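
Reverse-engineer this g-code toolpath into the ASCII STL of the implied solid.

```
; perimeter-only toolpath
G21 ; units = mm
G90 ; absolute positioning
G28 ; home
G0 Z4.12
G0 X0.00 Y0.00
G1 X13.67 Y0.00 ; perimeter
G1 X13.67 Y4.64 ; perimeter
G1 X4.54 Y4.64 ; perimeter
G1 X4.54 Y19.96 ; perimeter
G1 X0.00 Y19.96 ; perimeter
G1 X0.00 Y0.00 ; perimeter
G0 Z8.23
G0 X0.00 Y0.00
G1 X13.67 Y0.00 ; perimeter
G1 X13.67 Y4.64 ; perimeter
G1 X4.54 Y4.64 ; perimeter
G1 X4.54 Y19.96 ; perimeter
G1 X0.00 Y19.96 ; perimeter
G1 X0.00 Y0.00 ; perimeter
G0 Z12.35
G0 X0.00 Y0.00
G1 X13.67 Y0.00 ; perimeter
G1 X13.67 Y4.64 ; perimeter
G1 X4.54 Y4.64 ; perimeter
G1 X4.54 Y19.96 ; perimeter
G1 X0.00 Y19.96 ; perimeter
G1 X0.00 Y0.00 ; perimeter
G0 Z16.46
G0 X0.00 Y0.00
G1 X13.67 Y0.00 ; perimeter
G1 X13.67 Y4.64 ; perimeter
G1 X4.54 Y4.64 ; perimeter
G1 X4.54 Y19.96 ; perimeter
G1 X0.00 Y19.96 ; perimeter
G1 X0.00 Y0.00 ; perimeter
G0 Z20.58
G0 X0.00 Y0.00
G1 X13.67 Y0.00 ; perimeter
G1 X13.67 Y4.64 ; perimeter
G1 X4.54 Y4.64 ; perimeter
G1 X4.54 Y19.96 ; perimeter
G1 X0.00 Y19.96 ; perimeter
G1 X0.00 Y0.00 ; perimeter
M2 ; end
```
solid part
  facet normal 0.0000 0.0000 -1.0000
    outer loop
      vertex 13.67 4.64 0.00
      vertex 13.67 0.00 0.00
      vertex 0.00 0.00 0.00
    endloop
  endfacet
  facet normal 0.0000 0.0000 -1.0000
    outer loop
      vertex 4.54 4.64 0.00
      vertex 13.67 4.64 0.00
      vertex 0.00 0.00 0.00
    endloop
  endfacet
  facet normal 0.0000 0.0000 -1.0000
    outer loop
      vertex 4.54 19.96 0.00
      vertex 4.54 4.64 0.00
      vertex 0.00 0.00 0.00
    endloop
  endfacet
  facet normal 0.0000 0.0000 -1.0000
    outer loop
      vertex 0.00 19.96 0.00
      vertex 4.54 19.96 0.00
      vertex 0.00 0.00 0.00
    endloop
  endfacet
  facet normal 0.0000 0.0000 1.0000
    outer loop
      vertex 0.00 0.00 20.58
      vertex 13.67 0.00 20.58
      vertex 13.67 4.64 20.58
    endloop
  endfacet
  facet normal 0.0000 0.0000 1.0000
    outer loop
      vertex 0.00 0.00 20.58
      vertex 13.67 4.64 20.58
      vertex 4.54 4.64 20.58
    endloop
  endfacet
  facet normal 0.0000 0.0000 1.0000
    outer loop
      vertex 0.00 0.00 20.58
      vertex 4.54 4.64 20.58
      vertex 4.54 19.96 20.58
    endloop
  endfacet
  facet normal 0.0000 0.0000 1.0000
    outer loop
      vertex 0.00 0.00 20.58
      vertex 4.54 19.96 20.58
      vertex 0.00 19.96 20.58
    endloop
  endfacet
  facet normal 0.0000 -1.0000 0.0000
    outer loop
      vertex 0.00 0.00 0.00
      vertex 13.67 0.00 0.00
      vertex 13.67 0.00 20.58
    endloop
  endfacet
  facet normal 0.0000 -1.0000 0.0000
    outer loop
      vertex 0.00 0.00 0.00
      vertex 13.67 0.00 20.58
      vertex 0.00 0.00 20.58
    endloop
  endfacet
  facet normal 1.0000 0.0000 0.0000
    outer loop
      vertex 13.67 0.00 0.00
      vertex 13.67 4.64 0.00
      vertex 13.67 4.64 20.58
    endloop
  endfacet
  facet normal 1.0000 0.0000 0.0000
    outer loop
      vertex 13.67 0.00 0.00
      vertex 13.67 4.64 20.58
      vertex 13.67 0.00 20.58
    endloop
  endfacet
  facet normal 0.0000 1.0000 0.0000
    outer loop
      vertex 13.67 4.64 0.00
      vertex 4.54 4.64 0.00
      vertex 4.54 4.64 20.58
    endloop
  endfacet
  facet normal 0.0000 1.0000 0.0000
    outer loop
      vertex 13.67 4.64 0.00
      vertex 4.54 4.64 20.58
      vertex 13.67 4.64 20.58
    endloop
  endfacet
  facet normal 1.0000 0.0000 0.0000
    outer loop
      vertex 4.54 4.64 0.00
      vertex 4.54 19.96 0.00
      vertex 4.54 19.96 20.58
    endloop
  endfacet
  facet normal 1.0000 0.0000 0.0000
    outer loop
      vertex 4.54 4.64 0.00
      vertex 4.54 19.96 20.58
      vertex 4.54 4.64 20.58
    endloop
  endfacet
  facet normal 0.0000 1.0000 0.0000
    outer loop
      vertex 4.54 19.96 0.00
      vertex 0.00 19.96 0.00
      vertex 0.00 19.96 20.58
    endloop
  endfacet
  facet normal 0.0000 1.0000 0.0000
    outer loop
      vertex 4.54 19.96 0.00
      vertex 0.00 19.96 20.58
      vertex 4.54 19.96 20.58
    endloop
  endfacet
  facet normal -1.0000 0.0000 0.0000
    outer loop
      vertex 0.00 19.96 0.00
      vertex 0.00 0.00 0.00
      vertex 0.00 0.00 20.58
    endloop
  endfacet
  facet normal -1.0000 0.0000 0.0000
    outer loop
      vertex 0.00 19.96 0.00
      vertex 0.00 0.00 20.58
      vertex 0.00 19.96 20.58
    endloop
  endfacet
endsolid part

The G0 Z moves step by Δz≈4.12 mm. Every layer's G1 loop is the same polygon, so the solid is a straight extrusion of it from z=0 to z≈20.6. Closing with flat bottom and top caps and triangulating gives 20 facets — an L-shaped prism: outer 13.7 × 20 mm, arm thicknesses ≈ 4.64 mm (horizontal) and 4.54 mm (vertical), extruded 20.6 mm in z.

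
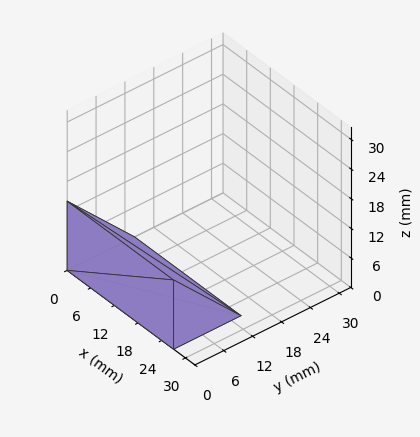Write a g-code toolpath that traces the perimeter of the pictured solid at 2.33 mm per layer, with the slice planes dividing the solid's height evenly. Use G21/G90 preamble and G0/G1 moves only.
Reading the render: the shape is a wedge (ramp): 27 × 14 mm base, rising to 14 mm along the y=0 edge and sloping linearly to z=0 at y=14 (dimensions read to the nearest mm from the axis ticks). For the g-code, the solid's height is divided into equal slices at the stated Δz and each level perimeter traced with G1 moves after a G0 lift.

; perimeter-only toolpath
G21 ; units = mm
G90 ; absolute positioning
G28 ; home
; layer 1
G0 Z2.33
G0 X0.00 Y0.00
G1 X27.00 Y0.00
G1 X27.00 Y11.67
G1 X0.00 Y11.67
G1 X0.00 Y0.00
; layer 2
G0 Z4.67
G0 X0.00 Y0.00
G1 X27.00 Y0.00
G1 X27.00 Y9.33
G1 X0.00 Y9.33
G1 X0.00 Y0.00
; layer 3
G0 Z7.00
G0 X0.00 Y0.00
G1 X27.00 Y0.00
G1 X27.00 Y7.00
G1 X0.00 Y7.00
G1 X0.00 Y0.00
; layer 4
G0 Z9.33
G0 X0.00 Y0.00
G1 X27.00 Y0.00
G1 X27.00 Y4.67
G1 X0.00 Y4.67
G1 X0.00 Y0.00
; layer 5
G0 Z11.67
G0 X0.00 Y0.00
G1 X27.00 Y0.00
G1 X27.00 Y2.33
G1 X0.00 Y2.33
G1 X0.00 Y0.00
M2 ; end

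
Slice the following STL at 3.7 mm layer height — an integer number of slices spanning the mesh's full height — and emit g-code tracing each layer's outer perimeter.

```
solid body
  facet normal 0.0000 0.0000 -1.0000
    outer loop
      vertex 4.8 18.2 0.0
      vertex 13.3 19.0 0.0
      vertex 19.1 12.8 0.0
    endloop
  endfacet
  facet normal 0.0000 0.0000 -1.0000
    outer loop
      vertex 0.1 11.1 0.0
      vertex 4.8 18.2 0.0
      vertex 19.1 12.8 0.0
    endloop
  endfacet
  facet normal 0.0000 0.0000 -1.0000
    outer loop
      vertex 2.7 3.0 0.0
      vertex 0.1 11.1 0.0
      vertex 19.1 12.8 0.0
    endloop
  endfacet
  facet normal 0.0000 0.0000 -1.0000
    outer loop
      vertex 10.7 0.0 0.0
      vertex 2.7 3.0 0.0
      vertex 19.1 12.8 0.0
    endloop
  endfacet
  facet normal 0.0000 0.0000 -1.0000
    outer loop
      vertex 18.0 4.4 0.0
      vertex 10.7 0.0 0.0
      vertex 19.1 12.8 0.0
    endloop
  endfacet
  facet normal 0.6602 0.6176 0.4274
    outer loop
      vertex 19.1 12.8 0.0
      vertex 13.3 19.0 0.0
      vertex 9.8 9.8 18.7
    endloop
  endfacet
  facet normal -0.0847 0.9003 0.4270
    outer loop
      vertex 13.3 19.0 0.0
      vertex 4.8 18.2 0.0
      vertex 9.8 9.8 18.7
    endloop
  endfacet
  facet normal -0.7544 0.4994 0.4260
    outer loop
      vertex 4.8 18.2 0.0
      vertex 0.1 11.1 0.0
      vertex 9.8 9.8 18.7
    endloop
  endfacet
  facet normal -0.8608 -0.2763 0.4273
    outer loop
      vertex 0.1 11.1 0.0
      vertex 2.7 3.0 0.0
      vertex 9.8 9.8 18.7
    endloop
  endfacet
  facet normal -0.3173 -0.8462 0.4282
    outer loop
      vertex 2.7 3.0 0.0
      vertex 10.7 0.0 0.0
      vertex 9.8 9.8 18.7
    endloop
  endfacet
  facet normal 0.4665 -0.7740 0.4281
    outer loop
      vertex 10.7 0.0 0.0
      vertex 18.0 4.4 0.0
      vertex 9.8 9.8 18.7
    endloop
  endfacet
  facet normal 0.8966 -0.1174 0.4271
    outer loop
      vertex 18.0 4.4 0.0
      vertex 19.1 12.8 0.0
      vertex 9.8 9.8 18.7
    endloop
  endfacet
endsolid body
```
; perimeter-only toolpath
G21 ; units = mm
G90 ; absolute positioning
G28 ; home
; layer 1
G0 Z3.7
G0 X17.2 Y12.2
G1 X12.6 Y17.2
G1 X5.8 Y16.5
G1 X2.0 Y10.8
G1 X4.1 Y4.4
G1 X10.5 Y2.0
G1 X16.4 Y5.5
G1 X17.2 Y12.2
; layer 2
G0 Z7.5
G0 X15.4 Y11.6
G1 X11.9 Y15.3
G1 X6.8 Y14.8
G1 X4.0 Y10.6
G1 X5.5 Y5.7
G1 X10.3 Y3.9
G1 X14.7 Y6.6
G1 X15.4 Y11.6
; layer 3
G0 Z11.2
G0 X13.5 Y11.0
G1 X11.2 Y13.5
G1 X7.8 Y13.2
G1 X5.9 Y10.3
G1 X7.0 Y7.1
G1 X10.2 Y5.9
G1 X13.1 Y7.6
G1 X13.5 Y11.0
; layer 4
G0 Z15.0
G0 X11.7 Y10.4
G1 X10.5 Y11.6
G1 X8.8 Y11.5
G1 X7.9 Y10.1
G1 X8.4 Y8.4
G1 X10.0 Y7.8
G1 X11.4 Y8.7
G1 X11.7 Y10.4
M2 ; end

The solid is a regular 7-sided pyramid, base circumscribed radius ≈ 9.8 mm, apex at z ≈ 18.7 mm. Slicing at Δz = 3.7 mm — 5 equal slices spanning the solid's height, so layer i sits at z = i·h/5 — gives 4 non-empty perimeters. Each is a 7-segment closed polygon; G0 lifts to the layer z and rapids to the start vertex, then G1 traces the edges. The cross-section shrinks linearly with z (the slice at the apex is degenerate and omitted).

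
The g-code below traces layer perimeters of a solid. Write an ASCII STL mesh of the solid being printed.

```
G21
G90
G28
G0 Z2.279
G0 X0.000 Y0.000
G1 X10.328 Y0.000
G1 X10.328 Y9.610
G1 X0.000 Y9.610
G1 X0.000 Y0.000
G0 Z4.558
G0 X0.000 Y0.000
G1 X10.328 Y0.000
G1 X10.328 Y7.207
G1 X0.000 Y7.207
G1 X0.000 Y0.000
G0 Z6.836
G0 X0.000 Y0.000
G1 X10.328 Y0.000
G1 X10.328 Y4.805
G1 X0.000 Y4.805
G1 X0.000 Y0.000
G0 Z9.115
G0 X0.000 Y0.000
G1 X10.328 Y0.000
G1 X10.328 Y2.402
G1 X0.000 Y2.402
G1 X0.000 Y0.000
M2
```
solid part
  facet normal 0.0000 0.0000 -1.0000
    outer loop
      vertex 10.328 12.012 0.000
      vertex 10.328 0.000 0.000
      vertex 0.000 0.000 0.000
    endloop
  endfacet
  facet normal 0.0000 0.0000 -1.0000
    outer loop
      vertex 0.000 12.012 0.000
      vertex 10.328 12.012 0.000
      vertex 0.000 0.000 0.000
    endloop
  endfacet
  facet normal 0.0000 -1.0000 0.0000
    outer loop
      vertex 0.000 0.000 0.000
      vertex 10.328 0.000 0.000
      vertex 10.328 0.000 11.394
    endloop
  endfacet
  facet normal 0.0000 -1.0000 0.0000
    outer loop
      vertex 0.000 0.000 0.000
      vertex 10.328 0.000 11.394
      vertex 0.000 0.000 11.394
    endloop
  endfacet
  facet normal 0.0000 0.6882 0.7255
    outer loop
      vertex 0.000 0.000 11.394
      vertex 10.328 0.000 11.394
      vertex 10.328 12.012 0.000
    endloop
  endfacet
  facet normal 0.0000 0.6882 0.7255
    outer loop
      vertex 0.000 0.000 11.394
      vertex 10.328 12.012 0.000
      vertex 0.000 12.012 0.000
    endloop
  endfacet
  facet normal -1.0000 0.0000 0.0000
    outer loop
      vertex 0.000 0.000 11.394
      vertex 0.000 12.012 0.000
      vertex 0.000 0.000 0.000
    endloop
  endfacet
  facet normal 1.0000 0.0000 0.0000
    outer loop
      vertex 10.328 0.000 0.000
      vertex 10.328 12.012 0.000
      vertex 10.328 0.000 11.394
    endloop
  endfacet
endsolid part

The G0 Z moves step by Δz≈2.279 mm. The G1 loops shrink linearly with z, so the solid tapers from its base footprint up to z≈11.4. Closing with a flat bottom cap and the tapered top and triangulating gives 8 facets — a wedge (ramp): 10.3 × 12 mm base, rising to 11.4 mm along the y=0 edge and sloping linearly to z=0 at y=12.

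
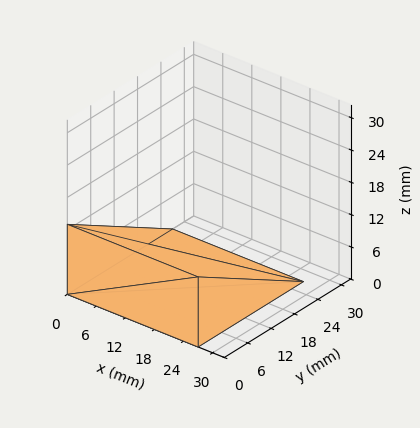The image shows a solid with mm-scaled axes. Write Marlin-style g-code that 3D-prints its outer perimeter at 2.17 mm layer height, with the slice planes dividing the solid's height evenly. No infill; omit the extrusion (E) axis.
Reading the render: the shape is a wedge (ramp): 27 × 27 mm base, rising to 13 mm along the y=0 edge and sloping linearly to z=0 at y=27 (dimensions read to the nearest mm from the axis ticks). For the g-code, the solid's height is divided into equal slices at the stated Δz and each level perimeter traced with G1 moves after a G0 lift.

; perimeter-only toolpath
G21 ; units = mm
G90 ; absolute positioning
G28 ; home
; layer 1
G0 Z2.17
G0 X0.00 Y0.00
G1 X27.00 Y0.00
G1 X27.00 Y22.50
G1 X0.00 Y22.50
G1 X0.00 Y0.00
; layer 2
G0 Z4.33
G0 X0.00 Y0.00
G1 X27.00 Y0.00
G1 X27.00 Y18.00
G1 X0.00 Y18.00
G1 X0.00 Y0.00
; layer 3
G0 Z6.50
G0 X0.00 Y0.00
G1 X27.00 Y0.00
G1 X27.00 Y13.50
G1 X0.00 Y13.50
G1 X0.00 Y0.00
; layer 4
G0 Z8.67
G0 X0.00 Y0.00
G1 X27.00 Y0.00
G1 X27.00 Y9.00
G1 X0.00 Y9.00
G1 X0.00 Y0.00
; layer 5
G0 Z10.83
G0 X0.00 Y0.00
G1 X27.00 Y0.00
G1 X27.00 Y4.50
G1 X0.00 Y4.50
G1 X0.00 Y0.00
M2 ; end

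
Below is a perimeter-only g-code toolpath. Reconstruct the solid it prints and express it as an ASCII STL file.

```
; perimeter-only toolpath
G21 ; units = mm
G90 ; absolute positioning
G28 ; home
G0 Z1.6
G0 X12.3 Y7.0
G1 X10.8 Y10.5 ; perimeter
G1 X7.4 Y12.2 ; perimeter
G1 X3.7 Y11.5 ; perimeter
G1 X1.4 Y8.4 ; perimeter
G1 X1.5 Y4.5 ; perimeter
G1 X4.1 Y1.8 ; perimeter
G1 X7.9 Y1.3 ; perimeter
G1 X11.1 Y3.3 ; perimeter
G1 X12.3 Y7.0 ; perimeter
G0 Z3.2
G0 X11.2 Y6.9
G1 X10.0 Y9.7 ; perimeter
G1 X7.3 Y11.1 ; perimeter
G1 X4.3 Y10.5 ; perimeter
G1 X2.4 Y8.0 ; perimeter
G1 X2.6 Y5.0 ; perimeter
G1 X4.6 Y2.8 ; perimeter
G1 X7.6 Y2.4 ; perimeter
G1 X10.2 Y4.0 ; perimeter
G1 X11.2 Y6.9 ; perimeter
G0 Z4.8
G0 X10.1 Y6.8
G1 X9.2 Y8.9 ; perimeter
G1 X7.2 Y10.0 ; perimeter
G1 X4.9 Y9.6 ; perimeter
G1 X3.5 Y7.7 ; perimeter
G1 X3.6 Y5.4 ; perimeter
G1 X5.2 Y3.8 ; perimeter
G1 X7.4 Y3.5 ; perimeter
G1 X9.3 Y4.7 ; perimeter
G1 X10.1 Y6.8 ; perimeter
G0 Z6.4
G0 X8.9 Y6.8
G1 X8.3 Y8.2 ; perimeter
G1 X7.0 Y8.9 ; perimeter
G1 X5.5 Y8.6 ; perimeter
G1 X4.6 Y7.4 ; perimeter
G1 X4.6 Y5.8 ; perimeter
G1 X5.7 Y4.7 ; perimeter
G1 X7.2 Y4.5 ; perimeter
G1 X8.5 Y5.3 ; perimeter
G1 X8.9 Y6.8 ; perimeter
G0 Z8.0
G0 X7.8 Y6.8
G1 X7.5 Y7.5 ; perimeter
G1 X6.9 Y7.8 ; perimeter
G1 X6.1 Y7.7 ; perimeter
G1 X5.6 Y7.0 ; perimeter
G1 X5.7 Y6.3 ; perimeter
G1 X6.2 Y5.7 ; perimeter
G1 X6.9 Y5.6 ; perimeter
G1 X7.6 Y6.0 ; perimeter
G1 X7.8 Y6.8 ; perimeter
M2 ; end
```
solid part
  facet normal 0.0000 0.0000 -1.0000
    outer loop
      vertex 7.6 13.3 0.0
      vertex 11.6 11.2 0.0
      vertex 13.4 7.0 0.0
    endloop
  endfacet
  facet normal 0.0000 0.0000 -1.0000
    outer loop
      vertex 3.1 12.4 0.0
      vertex 7.6 13.3 0.0
      vertex 13.4 7.0 0.0
    endloop
  endfacet
  facet normal 0.0000 0.0000 -1.0000
    outer loop
      vertex 0.3 8.7 0.0
      vertex 3.1 12.4 0.0
      vertex 13.4 7.0 0.0
    endloop
  endfacet
  facet normal 0.0000 0.0000 -1.0000
    outer loop
      vertex 0.5 4.1 0.0
      vertex 0.3 8.7 0.0
      vertex 13.4 7.0 0.0
    endloop
  endfacet
  facet normal 0.0000 0.0000 -1.0000
    outer loop
      vertex 3.6 0.8 0.0
      vertex 0.5 4.1 0.0
      vertex 13.4 7.0 0.0
    endloop
  endfacet
  facet normal 0.0000 0.0000 -1.0000
    outer loop
      vertex 8.1 0.2 0.0
      vertex 3.6 0.8 0.0
      vertex 13.4 7.0 0.0
    endloop
  endfacet
  facet normal 0.0000 0.0000 -1.0000
    outer loop
      vertex 12.0 2.6 0.0
      vertex 8.1 0.2 0.0
      vertex 13.4 7.0 0.0
    endloop
  endfacet
  facet normal 0.7693 0.3297 0.5472
    outer loop
      vertex 13.4 7.0 0.0
      vertex 11.6 11.2 0.0
      vertex 6.7 6.7 9.6
    endloop
  endfacet
  facet normal 0.3893 0.7416 0.5463
    outer loop
      vertex 11.6 11.2 0.0
      vertex 7.6 13.3 0.0
      vertex 6.7 6.7 9.6
    endloop
  endfacet
  facet normal -0.1640 0.8200 0.5484
    outer loop
      vertex 7.6 13.3 0.0
      vertex 3.1 12.4 0.0
      vertex 6.7 6.7 9.6
    endloop
  endfacet
  facet normal -0.6663 0.5043 0.5493
    outer loop
      vertex 3.1 12.4 0.0
      vertex 0.3 8.7 0.0
      vertex 6.7 6.7 9.6
    endloop
  endfacet
  facet normal -0.8350 -0.0363 0.5491
    outer loop
      vertex 0.3 8.7 0.0
      vertex 0.5 4.1 0.0
      vertex 6.7 6.7 9.6
    endloop
  endfacet
  facet normal -0.6094 -0.5724 0.5486
    outer loop
      vertex 0.5 4.1 0.0
      vertex 3.6 0.8 0.0
      vertex 6.7 6.7 9.6
    endloop
  endfacet
  facet normal -0.1107 -0.8304 0.5461
    outer loop
      vertex 3.6 0.8 0.0
      vertex 8.1 0.2 0.0
      vertex 6.7 6.7 9.6
    endloop
  endfacet
  facet normal 0.4388 -0.7131 0.5468
    outer loop
      vertex 8.1 0.2 0.0
      vertex 12.0 2.6 0.0
      vertex 6.7 6.7 9.6
    endloop
  endfacet
  facet normal 0.7969 -0.2536 0.5483
    outer loop
      vertex 12.0 2.6 0.0
      vertex 13.4 7.0 0.0
      vertex 6.7 6.7 9.6
    endloop
  endfacet
endsolid part

The G0 Z moves step by Δz≈1.6 mm. The G1 loops shrink linearly with z, so the solid tapers from its base footprint up to z≈9.6. Closing with a flat bottom cap and the tapered top and triangulating gives 16 facets — a regular 9-sided pyramid, base circumscribed radius ≈ 6.7 mm, apex at z ≈ 9.6 mm.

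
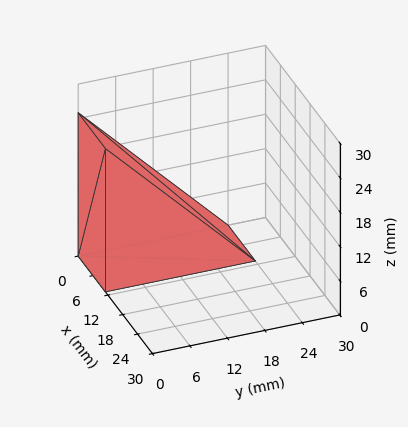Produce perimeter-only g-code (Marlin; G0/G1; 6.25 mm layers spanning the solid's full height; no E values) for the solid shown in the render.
Reading the render: the shape is a wedge (ramp): 11 × 24 mm base, rising to 25 mm along the y=0 edge and sloping linearly to z=0 at y=24 (dimensions read to the nearest mm from the axis ticks). For the g-code, the solid's height is divided into equal slices at the stated Δz and each level perimeter traced with G1 moves after a G0 lift.

; perimeter-only toolpath
G21 ; units = mm
G90 ; absolute positioning
G28 ; home
; layer 1
G0 Z6.25
G0 X0.00 Y0.00
G1 X11.00 Y0.00
G1 X11.00 Y18.00
G1 X0.00 Y18.00
G1 X0.00 Y0.00
; layer 2
G0 Z12.50
G0 X0.00 Y0.00
G1 X11.00 Y0.00
G1 X11.00 Y12.00
G1 X0.00 Y12.00
G1 X0.00 Y0.00
; layer 3
G0 Z18.75
G0 X0.00 Y0.00
G1 X11.00 Y0.00
G1 X11.00 Y6.00
G1 X0.00 Y6.00
G1 X0.00 Y0.00
M2 ; end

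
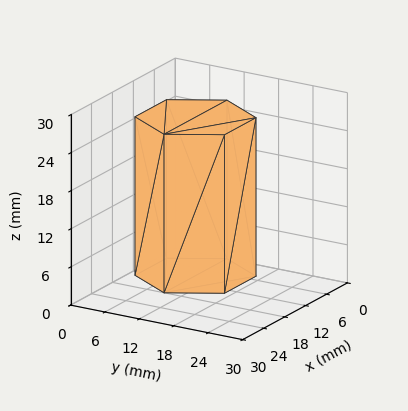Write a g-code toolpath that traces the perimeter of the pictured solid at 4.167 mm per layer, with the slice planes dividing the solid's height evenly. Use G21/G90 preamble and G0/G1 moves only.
Reading the render: the shape is a regular 6-sided prism (a cylinder approximated with 6 flat sides), circumscribed radius ≈ 9 mm, height ≈ 25 mm (dimensions read to the nearest mm from the axis ticks). For the g-code, the solid's height is divided into equal slices at the stated Δz and each level perimeter traced with G1 moves after a G0 lift.

; perimeter-only toolpath
G21 ; units = mm
G90 ; absolute positioning
G28 ; home
; layer 1
G0 Z4.167
G0 X18.000 Y9.000
G1 X13.500 Y16.794
G1 X4.500 Y16.794
G1 X0.000 Y9.000
G1 X4.500 Y1.206
G1 X13.500 Y1.206
G1 X18.000 Y9.000
; layer 2
G0 Z8.333
G0 X18.000 Y9.000
G1 X13.500 Y16.794
G1 X4.500 Y16.794
G1 X0.000 Y9.000
G1 X4.500 Y1.206
G1 X13.500 Y1.206
G1 X18.000 Y9.000
; layer 3
G0 Z12.500
G0 X18.000 Y9.000
G1 X13.500 Y16.794
G1 X4.500 Y16.794
G1 X0.000 Y9.000
G1 X4.500 Y1.206
G1 X13.500 Y1.206
G1 X18.000 Y9.000
; layer 4
G0 Z16.667
G0 X18.000 Y9.000
G1 X13.500 Y16.794
G1 X4.500 Y16.794
G1 X0.000 Y9.000
G1 X4.500 Y1.206
G1 X13.500 Y1.206
G1 X18.000 Y9.000
; layer 5
G0 Z20.833
G0 X18.000 Y9.000
G1 X13.500 Y16.794
G1 X4.500 Y16.794
G1 X0.000 Y9.000
G1 X4.500 Y1.206
G1 X13.500 Y1.206
G1 X18.000 Y9.000
; layer 6
G0 Z25.000
G0 X18.000 Y9.000
G1 X13.500 Y16.794
G1 X4.500 Y16.794
G1 X0.000 Y9.000
G1 X4.500 Y1.206
G1 X13.500 Y1.206
G1 X18.000 Y9.000
M2 ; end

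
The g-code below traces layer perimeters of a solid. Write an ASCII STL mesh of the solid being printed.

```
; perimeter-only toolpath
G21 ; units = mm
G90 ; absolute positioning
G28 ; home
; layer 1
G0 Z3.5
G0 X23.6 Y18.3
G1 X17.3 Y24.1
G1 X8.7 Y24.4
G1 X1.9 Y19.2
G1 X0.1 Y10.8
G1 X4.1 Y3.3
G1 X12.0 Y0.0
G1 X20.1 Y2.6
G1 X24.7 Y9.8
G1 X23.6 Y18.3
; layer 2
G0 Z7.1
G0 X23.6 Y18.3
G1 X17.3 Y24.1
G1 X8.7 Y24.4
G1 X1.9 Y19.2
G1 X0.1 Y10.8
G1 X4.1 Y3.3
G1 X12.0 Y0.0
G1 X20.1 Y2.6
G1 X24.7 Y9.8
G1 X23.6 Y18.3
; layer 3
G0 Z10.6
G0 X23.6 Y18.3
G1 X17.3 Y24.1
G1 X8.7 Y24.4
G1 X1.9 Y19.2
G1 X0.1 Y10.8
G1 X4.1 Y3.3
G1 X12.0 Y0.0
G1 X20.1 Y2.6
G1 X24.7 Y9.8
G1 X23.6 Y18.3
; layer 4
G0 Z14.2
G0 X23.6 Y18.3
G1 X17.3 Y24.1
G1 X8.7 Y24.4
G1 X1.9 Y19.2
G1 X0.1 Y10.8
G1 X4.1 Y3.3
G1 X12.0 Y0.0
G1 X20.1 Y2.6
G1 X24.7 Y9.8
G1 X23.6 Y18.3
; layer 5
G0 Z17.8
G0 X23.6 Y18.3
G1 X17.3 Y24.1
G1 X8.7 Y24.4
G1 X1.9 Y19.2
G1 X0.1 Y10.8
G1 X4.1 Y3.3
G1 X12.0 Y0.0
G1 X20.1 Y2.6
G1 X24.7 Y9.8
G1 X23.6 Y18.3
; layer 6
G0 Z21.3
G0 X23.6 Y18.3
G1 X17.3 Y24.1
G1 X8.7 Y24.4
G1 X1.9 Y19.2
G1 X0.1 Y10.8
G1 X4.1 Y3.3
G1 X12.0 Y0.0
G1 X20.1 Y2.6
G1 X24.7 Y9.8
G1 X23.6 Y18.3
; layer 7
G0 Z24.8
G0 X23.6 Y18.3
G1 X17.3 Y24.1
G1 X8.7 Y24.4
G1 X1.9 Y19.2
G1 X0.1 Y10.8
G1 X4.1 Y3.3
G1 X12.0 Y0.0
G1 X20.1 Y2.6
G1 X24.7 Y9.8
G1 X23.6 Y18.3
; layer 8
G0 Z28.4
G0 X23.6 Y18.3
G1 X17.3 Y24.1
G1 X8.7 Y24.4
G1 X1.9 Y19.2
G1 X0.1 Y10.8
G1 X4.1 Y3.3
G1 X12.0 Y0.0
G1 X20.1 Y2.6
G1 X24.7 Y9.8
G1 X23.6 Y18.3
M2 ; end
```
solid part
  facet normal 0.0000 0.0000 -1.0000
    outer loop
      vertex 8.7 24.4 0.0
      vertex 17.3 24.1 0.0
      vertex 23.6 18.3 0.0
    endloop
  endfacet
  facet normal 0.0000 0.0000 -1.0000
    outer loop
      vertex 1.9 19.2 0.0
      vertex 8.7 24.4 0.0
      vertex 23.6 18.3 0.0
    endloop
  endfacet
  facet normal 0.0000 0.0000 -1.0000
    outer loop
      vertex 0.1 10.8 0.0
      vertex 1.9 19.2 0.0
      vertex 23.6 18.3 0.0
    endloop
  endfacet
  facet normal 0.0000 0.0000 -1.0000
    outer loop
      vertex 4.1 3.3 0.0
      vertex 0.1 10.8 0.0
      vertex 23.6 18.3 0.0
    endloop
  endfacet
  facet normal 0.0000 0.0000 -1.0000
    outer loop
      vertex 12.0 0.0 0.0
      vertex 4.1 3.3 0.0
      vertex 23.6 18.3 0.0
    endloop
  endfacet
  facet normal 0.0000 0.0000 -1.0000
    outer loop
      vertex 20.1 2.6 0.0
      vertex 12.0 0.0 0.0
      vertex 23.6 18.3 0.0
    endloop
  endfacet
  facet normal 0.0000 0.0000 -1.0000
    outer loop
      vertex 24.7 9.8 0.0
      vertex 20.1 2.6 0.0
      vertex 23.6 18.3 0.0
    endloop
  endfacet
  facet normal 0.0000 0.0000 1.0000
    outer loop
      vertex 23.6 18.3 28.4
      vertex 17.3 24.1 28.4
      vertex 8.7 24.4 28.4
    endloop
  endfacet
  facet normal 0.0000 0.0000 1.0000
    outer loop
      vertex 23.6 18.3 28.4
      vertex 8.7 24.4 28.4
      vertex 1.9 19.2 28.4
    endloop
  endfacet
  facet normal 0.0000 0.0000 1.0000
    outer loop
      vertex 23.6 18.3 28.4
      vertex 1.9 19.2 28.4
      vertex 0.1 10.8 28.4
    endloop
  endfacet
  facet normal 0.0000 0.0000 1.0000
    outer loop
      vertex 23.6 18.3 28.4
      vertex 0.1 10.8 28.4
      vertex 4.1 3.3 28.4
    endloop
  endfacet
  facet normal 0.0000 0.0000 1.0000
    outer loop
      vertex 23.6 18.3 28.4
      vertex 4.1 3.3 28.4
      vertex 12.0 0.0 28.4
    endloop
  endfacet
  facet normal 0.0000 0.0000 1.0000
    outer loop
      vertex 23.6 18.3 28.4
      vertex 12.0 0.0 28.4
      vertex 20.1 2.6 28.4
    endloop
  endfacet
  facet normal 0.0000 0.0000 1.0000
    outer loop
      vertex 23.6 18.3 28.4
      vertex 20.1 2.6 28.4
      vertex 24.7 9.8 28.4
    endloop
  endfacet
  facet normal 0.6773 0.7357 0.0000
    outer loop
      vertex 23.6 18.3 0.0
      vertex 17.3 24.1 0.0
      vertex 17.3 24.1 28.4
    endloop
  endfacet
  facet normal 0.6773 0.7357 0.0000
    outer loop
      vertex 23.6 18.3 0.0
      vertex 17.3 24.1 28.4
      vertex 23.6 18.3 28.4
    endloop
  endfacet
  facet normal 0.0349 0.9994 0.0000
    outer loop
      vertex 17.3 24.1 0.0
      vertex 8.7 24.4 0.0
      vertex 8.7 24.4 28.4
    endloop
  endfacet
  facet normal 0.0349 0.9994 0.0000
    outer loop
      vertex 17.3 24.1 0.0
      vertex 8.7 24.4 28.4
      vertex 17.3 24.1 28.4
    endloop
  endfacet
  facet normal -0.6075 0.7944 0.0000
    outer loop
      vertex 8.7 24.4 0.0
      vertex 1.9 19.2 0.0
      vertex 1.9 19.2 28.4
    endloop
  endfacet
  facet normal -0.6075 0.7944 0.0000
    outer loop
      vertex 8.7 24.4 0.0
      vertex 1.9 19.2 28.4
      vertex 8.7 24.4 28.4
    endloop
  endfacet
  facet normal -0.9778 0.2095 0.0000
    outer loop
      vertex 1.9 19.2 0.0
      vertex 0.1 10.8 0.0
      vertex 0.1 10.8 28.4
    endloop
  endfacet
  facet normal -0.9778 0.2095 0.0000
    outer loop
      vertex 1.9 19.2 0.0
      vertex 0.1 10.8 28.4
      vertex 1.9 19.2 28.4
    endloop
  endfacet
  facet normal -0.8824 -0.4706 0.0000
    outer loop
      vertex 0.1 10.8 0.0
      vertex 4.1 3.3 0.0
      vertex 4.1 3.3 28.4
    endloop
  endfacet
  facet normal -0.8824 -0.4706 0.0000
    outer loop
      vertex 0.1 10.8 0.0
      vertex 4.1 3.3 28.4
      vertex 0.1 10.8 28.4
    endloop
  endfacet
  facet normal -0.3854 -0.9227 0.0000
    outer loop
      vertex 4.1 3.3 0.0
      vertex 12.0 0.0 0.0
      vertex 12.0 0.0 28.4
    endloop
  endfacet
  facet normal -0.3854 -0.9227 0.0000
    outer loop
      vertex 4.1 3.3 0.0
      vertex 12.0 0.0 28.4
      vertex 4.1 3.3 28.4
    endloop
  endfacet
  facet normal 0.3056 -0.9522 0.0000
    outer loop
      vertex 12.0 0.0 0.0
      vertex 20.1 2.6 0.0
      vertex 20.1 2.6 28.4
    endloop
  endfacet
  facet normal 0.3056 -0.9522 0.0000
    outer loop
      vertex 12.0 0.0 0.0
      vertex 20.1 2.6 28.4
      vertex 12.0 0.0 28.4
    endloop
  endfacet
  facet normal 0.8427 -0.5384 0.0000
    outer loop
      vertex 20.1 2.6 0.0
      vertex 24.7 9.8 0.0
      vertex 24.7 9.8 28.4
    endloop
  endfacet
  facet normal 0.8427 -0.5384 0.0000
    outer loop
      vertex 20.1 2.6 0.0
      vertex 24.7 9.8 28.4
      vertex 20.1 2.6 28.4
    endloop
  endfacet
  facet normal 0.9917 0.1283 0.0000
    outer loop
      vertex 24.7 9.8 0.0
      vertex 23.6 18.3 0.0
      vertex 23.6 18.3 28.4
    endloop
  endfacet
  facet normal 0.9917 0.1283 0.0000
    outer loop
      vertex 24.7 9.8 0.0
      vertex 23.6 18.3 28.4
      vertex 24.7 9.8 28.4
    endloop
  endfacet
endsolid part

The G0 Z moves step by Δz≈3.5 mm. Every layer's G1 loop is the same polygon, so the solid is a straight extrusion of it from z=0 to z≈28.4. Closing with flat bottom and top caps and triangulating gives 32 facets — a regular 9-sided prism (a cylinder approximated with 9 flat sides), circumscribed radius ≈ 12.5 mm, height ≈ 28.4 mm.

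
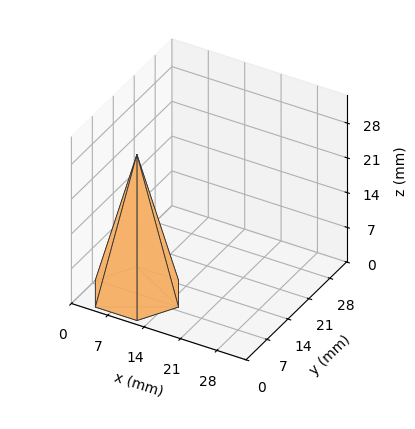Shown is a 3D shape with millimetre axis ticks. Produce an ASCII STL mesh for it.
Reading the render: the shape is a regular 6-sided pyramid, base circumscribed radius ≈ 8 mm, apex at z ≈ 28 mm (dimensions read to the nearest mm from the axis ticks). For the STL, each face is triangulated and given an outward normal.

solid part
  facet normal 0.0000 0.0000 -1.0000
    outer loop
      vertex 4.00 14.93 0.00
      vertex 12.00 14.93 0.00
      vertex 16.00 8.00 0.00
    endloop
  endfacet
  facet normal 0.0000 0.0000 -1.0000
    outer loop
      vertex 0.00 8.00 0.00
      vertex 4.00 14.93 0.00
      vertex 16.00 8.00 0.00
    endloop
  endfacet
  facet normal 0.0000 0.0000 -1.0000
    outer loop
      vertex 4.00 1.07 0.00
      vertex 0.00 8.00 0.00
      vertex 16.00 8.00 0.00
    endloop
  endfacet
  facet normal 0.0000 0.0000 -1.0000
    outer loop
      vertex 12.00 1.07 0.00
      vertex 4.00 1.07 0.00
      vertex 16.00 8.00 0.00
    endloop
  endfacet
  facet normal 0.8407 0.4853 0.2402
    outer loop
      vertex 16.00 8.00 0.00
      vertex 12.00 14.93 0.00
      vertex 8.00 8.00 28.00
    endloop
  endfacet
  facet normal 0.0000 0.9707 0.2403
    outer loop
      vertex 12.00 14.93 0.00
      vertex 4.00 14.93 0.00
      vertex 8.00 8.00 28.00
    endloop
  endfacet
  facet normal -0.8407 0.4853 0.2402
    outer loop
      vertex 4.00 14.93 0.00
      vertex 0.00 8.00 0.00
      vertex 8.00 8.00 28.00
    endloop
  endfacet
  facet normal -0.8407 -0.4853 0.2402
    outer loop
      vertex 0.00 8.00 0.00
      vertex 4.00 1.07 0.00
      vertex 8.00 8.00 28.00
    endloop
  endfacet
  facet normal 0.0000 -0.9707 0.2403
    outer loop
      vertex 4.00 1.07 0.00
      vertex 12.00 1.07 0.00
      vertex 8.00 8.00 28.00
    endloop
  endfacet
  facet normal 0.8407 -0.4853 0.2402
    outer loop
      vertex 12.00 1.07 0.00
      vertex 16.00 8.00 0.00
      vertex 8.00 8.00 28.00
    endloop
  endfacet
endsolid part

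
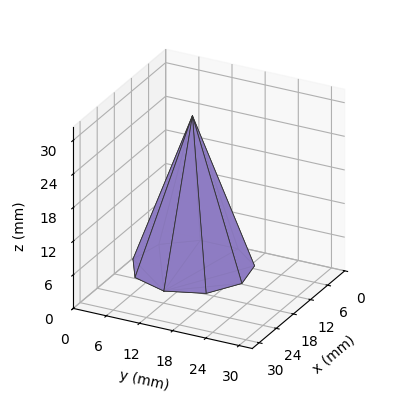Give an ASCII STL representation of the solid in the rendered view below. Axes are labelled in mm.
Reading the render: the shape is a regular 9-sided pyramid, base circumscribed radius ≈ 10 mm, apex at z ≈ 27 mm (dimensions read to the nearest mm from the axis ticks). For the STL, each face is triangulated and given an outward normal.

solid part
  facet normal 0.0000 0.0000 -1.0000
    outer loop
      vertex 11.74 19.85 0.00
      vertex 17.66 16.43 0.00
      vertex 20.00 10.00 0.00
    endloop
  endfacet
  facet normal 0.0000 0.0000 -1.0000
    outer loop
      vertex 5.00 18.66 0.00
      vertex 11.74 19.85 0.00
      vertex 20.00 10.00 0.00
    endloop
  endfacet
  facet normal 0.0000 0.0000 -1.0000
    outer loop
      vertex 0.60 13.42 0.00
      vertex 5.00 18.66 0.00
      vertex 20.00 10.00 0.00
    endloop
  endfacet
  facet normal 0.0000 0.0000 -1.0000
    outer loop
      vertex 0.60 6.58 0.00
      vertex 0.60 13.42 0.00
      vertex 20.00 10.00 0.00
    endloop
  endfacet
  facet normal 0.0000 0.0000 -1.0000
    outer loop
      vertex 5.00 1.34 0.00
      vertex 0.60 6.58 0.00
      vertex 20.00 10.00 0.00
    endloop
  endfacet
  facet normal 0.0000 0.0000 -1.0000
    outer loop
      vertex 11.74 0.15 0.00
      vertex 5.00 1.34 0.00
      vertex 20.00 10.00 0.00
    endloop
  endfacet
  facet normal 0.0000 0.0000 -1.0000
    outer loop
      vertex 17.66 3.57 0.00
      vertex 11.74 0.15 0.00
      vertex 20.00 10.00 0.00
    endloop
  endfacet
  facet normal 0.8875 0.3230 0.3287
    outer loop
      vertex 20.00 10.00 0.00
      vertex 17.66 16.43 0.00
      vertex 10.00 10.00 27.00
    endloop
  endfacet
  facet normal 0.4724 0.8178 0.3288
    outer loop
      vertex 17.66 16.43 0.00
      vertex 11.74 19.85 0.00
      vertex 10.00 10.00 27.00
    endloop
  endfacet
  facet normal -0.1642 0.9300 0.3287
    outer loop
      vertex 11.74 19.85 0.00
      vertex 5.00 18.66 0.00
      vertex 10.00 10.00 27.00
    endloop
  endfacet
  facet normal -0.7233 0.6073 0.3287
    outer loop
      vertex 5.00 18.66 0.00
      vertex 0.60 13.42 0.00
      vertex 10.00 10.00 27.00
    endloop
  endfacet
  facet normal -0.9444 0.0000 0.3288
    outer loop
      vertex 0.60 13.42 0.00
      vertex 0.60 6.58 0.00
      vertex 10.00 10.00 27.00
    endloop
  endfacet
  facet normal -0.7233 -0.6073 0.3287
    outer loop
      vertex 0.60 6.58 0.00
      vertex 5.00 1.34 0.00
      vertex 10.00 10.00 27.00
    endloop
  endfacet
  facet normal -0.1642 -0.9300 0.3287
    outer loop
      vertex 5.00 1.34 0.00
      vertex 11.74 0.15 0.00
      vertex 10.00 10.00 27.00
    endloop
  endfacet
  facet normal 0.4724 -0.8178 0.3288
    outer loop
      vertex 11.74 0.15 0.00
      vertex 17.66 3.57 0.00
      vertex 10.00 10.00 27.00
    endloop
  endfacet
  facet normal 0.8875 -0.3230 0.3287
    outer loop
      vertex 17.66 3.57 0.00
      vertex 20.00 10.00 0.00
      vertex 10.00 10.00 27.00
    endloop
  endfacet
endsolid part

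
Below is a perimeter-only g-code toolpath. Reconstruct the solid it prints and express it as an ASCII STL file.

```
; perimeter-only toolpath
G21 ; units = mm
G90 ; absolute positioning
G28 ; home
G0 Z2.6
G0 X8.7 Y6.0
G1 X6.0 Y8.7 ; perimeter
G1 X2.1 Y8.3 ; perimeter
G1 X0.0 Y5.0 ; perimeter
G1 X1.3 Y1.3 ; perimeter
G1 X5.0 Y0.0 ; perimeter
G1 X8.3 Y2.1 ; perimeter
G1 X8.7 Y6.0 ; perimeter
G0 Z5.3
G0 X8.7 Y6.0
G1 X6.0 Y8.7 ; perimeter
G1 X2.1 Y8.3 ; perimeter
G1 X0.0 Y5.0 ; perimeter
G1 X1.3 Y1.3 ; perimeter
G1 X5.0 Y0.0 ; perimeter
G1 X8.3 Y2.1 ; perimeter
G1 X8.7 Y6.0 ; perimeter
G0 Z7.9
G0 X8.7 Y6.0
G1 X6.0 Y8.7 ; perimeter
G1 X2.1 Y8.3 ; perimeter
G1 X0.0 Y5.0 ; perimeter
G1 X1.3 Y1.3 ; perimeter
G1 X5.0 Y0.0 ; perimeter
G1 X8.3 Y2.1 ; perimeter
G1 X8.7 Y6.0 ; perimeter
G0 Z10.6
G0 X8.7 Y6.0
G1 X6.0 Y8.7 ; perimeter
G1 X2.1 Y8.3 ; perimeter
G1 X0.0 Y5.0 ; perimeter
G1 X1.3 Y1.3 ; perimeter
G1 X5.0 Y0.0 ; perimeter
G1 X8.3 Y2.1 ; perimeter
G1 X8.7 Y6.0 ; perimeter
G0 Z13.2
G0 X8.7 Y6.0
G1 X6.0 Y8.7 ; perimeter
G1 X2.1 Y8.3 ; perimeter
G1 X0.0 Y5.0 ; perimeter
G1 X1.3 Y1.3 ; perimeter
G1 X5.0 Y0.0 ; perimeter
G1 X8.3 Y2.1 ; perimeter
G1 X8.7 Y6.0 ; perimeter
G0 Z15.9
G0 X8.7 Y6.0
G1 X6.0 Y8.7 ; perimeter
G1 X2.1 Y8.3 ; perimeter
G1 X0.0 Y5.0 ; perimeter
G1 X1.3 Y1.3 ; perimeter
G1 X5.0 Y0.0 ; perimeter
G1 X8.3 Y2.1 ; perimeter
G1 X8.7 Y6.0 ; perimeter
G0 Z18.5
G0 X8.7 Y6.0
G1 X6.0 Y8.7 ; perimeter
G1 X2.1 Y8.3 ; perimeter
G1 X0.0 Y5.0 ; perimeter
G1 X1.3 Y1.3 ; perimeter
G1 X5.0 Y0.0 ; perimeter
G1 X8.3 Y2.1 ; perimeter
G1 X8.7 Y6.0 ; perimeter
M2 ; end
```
solid part
  facet normal 0.0000 0.0000 -1.0000
    outer loop
      vertex 2.1 8.3 0.0
      vertex 6.0 8.7 0.0
      vertex 8.7 6.0 0.0
    endloop
  endfacet
  facet normal 0.0000 0.0000 -1.0000
    outer loop
      vertex 0.0 5.0 0.0
      vertex 2.1 8.3 0.0
      vertex 8.7 6.0 0.0
    endloop
  endfacet
  facet normal 0.0000 0.0000 -1.0000
    outer loop
      vertex 1.3 1.3 0.0
      vertex 0.0 5.0 0.0
      vertex 8.7 6.0 0.0
    endloop
  endfacet
  facet normal 0.0000 0.0000 -1.0000
    outer loop
      vertex 5.0 0.0 0.0
      vertex 1.3 1.3 0.0
      vertex 8.7 6.0 0.0
    endloop
  endfacet
  facet normal 0.0000 0.0000 -1.0000
    outer loop
      vertex 8.3 2.1 0.0
      vertex 5.0 0.0 0.0
      vertex 8.7 6.0 0.0
    endloop
  endfacet
  facet normal 0.0000 0.0000 1.0000
    outer loop
      vertex 8.7 6.0 18.5
      vertex 6.0 8.7 18.5
      vertex 2.1 8.3 18.5
    endloop
  endfacet
  facet normal 0.0000 0.0000 1.0000
    outer loop
      vertex 8.7 6.0 18.5
      vertex 2.1 8.3 18.5
      vertex 0.0 5.0 18.5
    endloop
  endfacet
  facet normal 0.0000 0.0000 1.0000
    outer loop
      vertex 8.7 6.0 18.5
      vertex 0.0 5.0 18.5
      vertex 1.3 1.3 18.5
    endloop
  endfacet
  facet normal 0.0000 0.0000 1.0000
    outer loop
      vertex 8.7 6.0 18.5
      vertex 1.3 1.3 18.5
      vertex 5.0 0.0 18.5
    endloop
  endfacet
  facet normal 0.0000 0.0000 1.0000
    outer loop
      vertex 8.7 6.0 18.5
      vertex 5.0 0.0 18.5
      vertex 8.3 2.1 18.5
    endloop
  endfacet
  facet normal 0.7071 0.7071 0.0000
    outer loop
      vertex 8.7 6.0 0.0
      vertex 6.0 8.7 0.0
      vertex 6.0 8.7 18.5
    endloop
  endfacet
  facet normal 0.7071 0.7071 0.0000
    outer loop
      vertex 8.7 6.0 0.0
      vertex 6.0 8.7 18.5
      vertex 8.7 6.0 18.5
    endloop
  endfacet
  facet normal -0.1020 0.9948 0.0000
    outer loop
      vertex 6.0 8.7 0.0
      vertex 2.1 8.3 0.0
      vertex 2.1 8.3 18.5
    endloop
  endfacet
  facet normal -0.1020 0.9948 0.0000
    outer loop
      vertex 6.0 8.7 0.0
      vertex 2.1 8.3 18.5
      vertex 6.0 8.7 18.5
    endloop
  endfacet
  facet normal -0.8437 0.5369 0.0000
    outer loop
      vertex 2.1 8.3 0.0
      vertex 0.0 5.0 0.0
      vertex 0.0 5.0 18.5
    endloop
  endfacet
  facet normal -0.8437 0.5369 0.0000
    outer loop
      vertex 2.1 8.3 0.0
      vertex 0.0 5.0 18.5
      vertex 2.1 8.3 18.5
    endloop
  endfacet
  facet normal -0.9435 -0.3315 0.0000
    outer loop
      vertex 0.0 5.0 0.0
      vertex 1.3 1.3 0.0
      vertex 1.3 1.3 18.5
    endloop
  endfacet
  facet normal -0.9435 -0.3315 0.0000
    outer loop
      vertex 0.0 5.0 0.0
      vertex 1.3 1.3 18.5
      vertex 0.0 5.0 18.5
    endloop
  endfacet
  facet normal -0.3315 -0.9435 0.0000
    outer loop
      vertex 1.3 1.3 0.0
      vertex 5.0 0.0 0.0
      vertex 5.0 0.0 18.5
    endloop
  endfacet
  facet normal -0.3315 -0.9435 0.0000
    outer loop
      vertex 1.3 1.3 0.0
      vertex 5.0 0.0 18.5
      vertex 1.3 1.3 18.5
    endloop
  endfacet
  facet normal 0.5369 -0.8437 0.0000
    outer loop
      vertex 5.0 0.0 0.0
      vertex 8.3 2.1 0.0
      vertex 8.3 2.1 18.5
    endloop
  endfacet
  facet normal 0.5369 -0.8437 0.0000
    outer loop
      vertex 5.0 0.0 0.0
      vertex 8.3 2.1 18.5
      vertex 5.0 0.0 18.5
    endloop
  endfacet
  facet normal 0.9948 -0.1020 0.0000
    outer loop
      vertex 8.3 2.1 0.0
      vertex 8.7 6.0 0.0
      vertex 8.7 6.0 18.5
    endloop
  endfacet
  facet normal 0.9948 -0.1020 0.0000
    outer loop
      vertex 8.3 2.1 0.0
      vertex 8.7 6.0 18.5
      vertex 8.3 2.1 18.5
    endloop
  endfacet
endsolid part

The G0 Z moves step by Δz≈2.6 mm. Every layer's G1 loop is the same polygon, so the solid is a straight extrusion of it from z=0 to z≈18.5. Closing with flat bottom and top caps and triangulating gives 24 facets — a regular 7-sided prism (a cylinder approximated with 7 flat sides), circumscribed radius ≈ 4.5 mm, height ≈ 18.5 mm.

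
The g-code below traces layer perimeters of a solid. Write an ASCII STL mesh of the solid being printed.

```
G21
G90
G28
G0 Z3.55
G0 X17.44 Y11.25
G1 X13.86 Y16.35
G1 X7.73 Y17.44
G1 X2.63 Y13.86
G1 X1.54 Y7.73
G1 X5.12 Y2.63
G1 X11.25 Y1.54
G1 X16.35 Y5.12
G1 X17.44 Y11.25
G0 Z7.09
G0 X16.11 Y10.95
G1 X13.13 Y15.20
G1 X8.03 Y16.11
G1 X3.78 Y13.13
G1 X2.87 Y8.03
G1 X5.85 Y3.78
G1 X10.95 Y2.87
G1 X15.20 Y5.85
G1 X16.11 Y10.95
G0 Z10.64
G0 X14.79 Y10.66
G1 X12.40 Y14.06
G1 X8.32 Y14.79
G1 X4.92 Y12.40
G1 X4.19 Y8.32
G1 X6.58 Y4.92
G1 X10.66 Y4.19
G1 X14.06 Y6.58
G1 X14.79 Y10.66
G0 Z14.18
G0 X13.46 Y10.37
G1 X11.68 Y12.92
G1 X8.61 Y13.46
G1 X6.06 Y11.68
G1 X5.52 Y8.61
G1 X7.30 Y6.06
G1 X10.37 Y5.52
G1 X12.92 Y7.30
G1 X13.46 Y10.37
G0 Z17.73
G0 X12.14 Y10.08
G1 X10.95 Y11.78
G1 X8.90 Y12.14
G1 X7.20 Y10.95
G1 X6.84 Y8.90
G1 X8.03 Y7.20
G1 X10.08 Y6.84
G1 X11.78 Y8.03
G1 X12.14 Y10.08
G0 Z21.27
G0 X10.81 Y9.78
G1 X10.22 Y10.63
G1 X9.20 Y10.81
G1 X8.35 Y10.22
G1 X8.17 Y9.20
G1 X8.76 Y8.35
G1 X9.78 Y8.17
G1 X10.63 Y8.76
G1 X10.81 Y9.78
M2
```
solid part
  facet normal 0.0000 0.0000 -1.0000
    outer loop
      vertex 7.44 18.76 0.00
      vertex 14.59 17.49 0.00
      vertex 18.76 11.54 0.00
    endloop
  endfacet
  facet normal 0.0000 0.0000 -1.0000
    outer loop
      vertex 1.49 14.59 0.00
      vertex 7.44 18.76 0.00
      vertex 18.76 11.54 0.00
    endloop
  endfacet
  facet normal 0.0000 0.0000 -1.0000
    outer loop
      vertex 0.22 7.44 0.00
      vertex 1.49 14.59 0.00
      vertex 18.76 11.54 0.00
    endloop
  endfacet
  facet normal 0.0000 0.0000 -1.0000
    outer loop
      vertex 4.39 1.49 0.00
      vertex 0.22 7.44 0.00
      vertex 18.76 11.54 0.00
    endloop
  endfacet
  facet normal 0.0000 0.0000 -1.0000
    outer loop
      vertex 11.54 0.22 0.00
      vertex 4.39 1.49 0.00
      vertex 18.76 11.54 0.00
    endloop
  endfacet
  facet normal 0.0000 0.0000 -1.0000
    outer loop
      vertex 17.49 4.39 0.00
      vertex 11.54 0.22 0.00
      vertex 18.76 11.54 0.00
    endloop
  endfacet
  facet normal 0.7721 0.5412 0.3331
    outer loop
      vertex 18.76 11.54 0.00
      vertex 14.59 17.49 0.00
      vertex 9.49 9.49 24.82
    endloop
  endfacet
  facet normal 0.1649 0.9284 0.3331
    outer loop
      vertex 14.59 17.49 0.00
      vertex 7.44 18.76 0.00
      vertex 9.49 9.49 24.82
    endloop
  endfacet
  facet normal -0.5412 0.7721 0.3331
    outer loop
      vertex 7.44 18.76 0.00
      vertex 1.49 14.59 0.00
      vertex 9.49 9.49 24.82
    endloop
  endfacet
  facet normal -0.9284 0.1649 0.3331
    outer loop
      vertex 1.49 14.59 0.00
      vertex 0.22 7.44 0.00
      vertex 9.49 9.49 24.82
    endloop
  endfacet
  facet normal -0.7721 -0.5412 0.3331
    outer loop
      vertex 0.22 7.44 0.00
      vertex 4.39 1.49 0.00
      vertex 9.49 9.49 24.82
    endloop
  endfacet
  facet normal -0.1649 -0.9284 0.3331
    outer loop
      vertex 4.39 1.49 0.00
      vertex 11.54 0.22 0.00
      vertex 9.49 9.49 24.82
    endloop
  endfacet
  facet normal 0.5412 -0.7721 0.3331
    outer loop
      vertex 11.54 0.22 0.00
      vertex 17.49 4.39 0.00
      vertex 9.49 9.49 24.82
    endloop
  endfacet
  facet normal 0.9284 -0.1649 0.3331
    outer loop
      vertex 17.49 4.39 0.00
      vertex 18.76 11.54 0.00
      vertex 9.49 9.49 24.82
    endloop
  endfacet
endsolid part

The G0 Z moves step by Δz≈3.55 mm. The G1 loops shrink linearly with z, so the solid tapers from its base footprint up to z≈24.8. Closing with a flat bottom cap and the tapered top and triangulating gives 14 facets — a regular 8-sided pyramid, base circumscribed radius ≈ 9.49 mm, apex at z ≈ 24.8 mm.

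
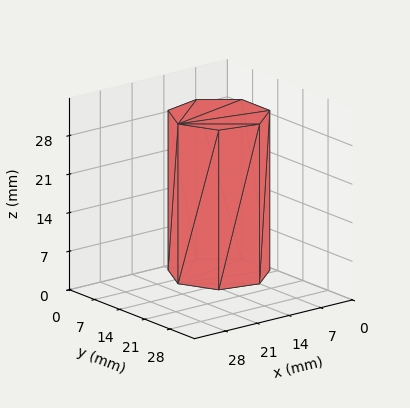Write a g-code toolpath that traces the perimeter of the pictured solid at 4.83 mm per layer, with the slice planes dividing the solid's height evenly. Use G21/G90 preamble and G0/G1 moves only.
Reading the render: the shape is a regular 7-sided prism (a cylinder approximated with 7 flat sides), circumscribed radius ≈ 9 mm, height ≈ 29 mm (dimensions read to the nearest mm from the axis ticks). For the g-code, the solid's height is divided into equal slices at the stated Δz and each level perimeter traced with G1 moves after a G0 lift.

; perimeter-only toolpath
G21 ; units = mm
G90 ; absolute positioning
G28 ; home
; layer 1
G0 Z4.83
G0 X18.00 Y9.00
G1 X14.61 Y16.04
G1 X7.00 Y17.77
G1 X0.89 Y12.90
G1 X0.89 Y5.10
G1 X7.00 Y0.23
G1 X14.61 Y1.96
G1 X18.00 Y9.00
; layer 2
G0 Z9.67
G0 X18.00 Y9.00
G1 X14.61 Y16.04
G1 X7.00 Y17.77
G1 X0.89 Y12.90
G1 X0.89 Y5.10
G1 X7.00 Y0.23
G1 X14.61 Y1.96
G1 X18.00 Y9.00
; layer 3
G0 Z14.50
G0 X18.00 Y9.00
G1 X14.61 Y16.04
G1 X7.00 Y17.77
G1 X0.89 Y12.90
G1 X0.89 Y5.10
G1 X7.00 Y0.23
G1 X14.61 Y1.96
G1 X18.00 Y9.00
; layer 4
G0 Z19.33
G0 X18.00 Y9.00
G1 X14.61 Y16.04
G1 X7.00 Y17.77
G1 X0.89 Y12.90
G1 X0.89 Y5.10
G1 X7.00 Y0.23
G1 X14.61 Y1.96
G1 X18.00 Y9.00
; layer 5
G0 Z24.17
G0 X18.00 Y9.00
G1 X14.61 Y16.04
G1 X7.00 Y17.77
G1 X0.89 Y12.90
G1 X0.89 Y5.10
G1 X7.00 Y0.23
G1 X14.61 Y1.96
G1 X18.00 Y9.00
; layer 6
G0 Z29.00
G0 X18.00 Y9.00
G1 X14.61 Y16.04
G1 X7.00 Y17.77
G1 X0.89 Y12.90
G1 X0.89 Y5.10
G1 X7.00 Y0.23
G1 X14.61 Y1.96
G1 X18.00 Y9.00
M2 ; end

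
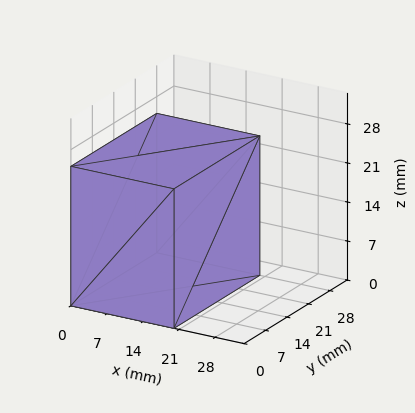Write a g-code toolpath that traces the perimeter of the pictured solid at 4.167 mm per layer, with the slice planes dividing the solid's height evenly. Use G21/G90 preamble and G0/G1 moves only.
Reading the render: the shape is a rectangular box, roughly 20 × 28 mm footprint and 25 mm tall (dimensions read to the nearest mm from the axis ticks). For the g-code, the solid's height is divided into equal slices at the stated Δz and each level perimeter traced with G1 moves after a G0 lift.

; perimeter-only toolpath
G21 ; units = mm
G90 ; absolute positioning
G28 ; home
; layer 1
G0 Z4.167
G0 X0.000 Y0.000
G1 X20.000 Y0.000
G1 X20.000 Y28.000
G1 X0.000 Y28.000
G1 X0.000 Y0.000
; layer 2
G0 Z8.333
G0 X0.000 Y0.000
G1 X20.000 Y0.000
G1 X20.000 Y28.000
G1 X0.000 Y28.000
G1 X0.000 Y0.000
; layer 3
G0 Z12.500
G0 X0.000 Y0.000
G1 X20.000 Y0.000
G1 X20.000 Y28.000
G1 X0.000 Y28.000
G1 X0.000 Y0.000
; layer 4
G0 Z16.667
G0 X0.000 Y0.000
G1 X20.000 Y0.000
G1 X20.000 Y28.000
G1 X0.000 Y28.000
G1 X0.000 Y0.000
; layer 5
G0 Z20.833
G0 X0.000 Y0.000
G1 X20.000 Y0.000
G1 X20.000 Y28.000
G1 X0.000 Y28.000
G1 X0.000 Y0.000
; layer 6
G0 Z25.000
G0 X0.000 Y0.000
G1 X20.000 Y0.000
G1 X20.000 Y28.000
G1 X0.000 Y28.000
G1 X0.000 Y0.000
M2 ; end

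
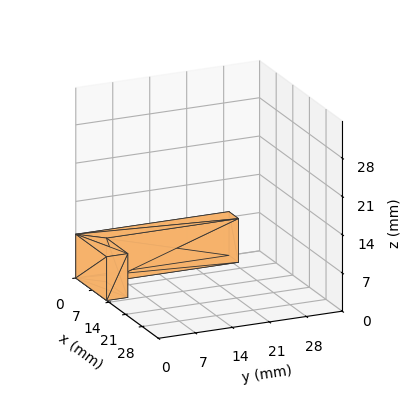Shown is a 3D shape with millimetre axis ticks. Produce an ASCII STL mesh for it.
Reading the render: the shape is an L-shaped prism: outer 13 × 29 mm, arm thicknesses ≈ 4 mm (horizontal) and 4 mm (vertical), extruded 8 mm in z (dimensions read to the nearest mm from the axis ticks). For the STL, each face is triangulated and given an outward normal.

solid part
  facet normal 0.0000 0.0000 -1.0000
    outer loop
      vertex 13.0 4.0 0.0
      vertex 13.0 0.0 0.0
      vertex 0.0 0.0 0.0
    endloop
  endfacet
  facet normal 0.0000 0.0000 -1.0000
    outer loop
      vertex 4.0 4.0 0.0
      vertex 13.0 4.0 0.0
      vertex 0.0 0.0 0.0
    endloop
  endfacet
  facet normal 0.0000 0.0000 -1.0000
    outer loop
      vertex 4.0 29.0 0.0
      vertex 4.0 4.0 0.0
      vertex 0.0 0.0 0.0
    endloop
  endfacet
  facet normal 0.0000 0.0000 -1.0000
    outer loop
      vertex 0.0 29.0 0.0
      vertex 4.0 29.0 0.0
      vertex 0.0 0.0 0.0
    endloop
  endfacet
  facet normal 0.0000 0.0000 1.0000
    outer loop
      vertex 0.0 0.0 8.0
      vertex 13.0 0.0 8.0
      vertex 13.0 4.0 8.0
    endloop
  endfacet
  facet normal 0.0000 0.0000 1.0000
    outer loop
      vertex 0.0 0.0 8.0
      vertex 13.0 4.0 8.0
      vertex 4.0 4.0 8.0
    endloop
  endfacet
  facet normal 0.0000 0.0000 1.0000
    outer loop
      vertex 0.0 0.0 8.0
      vertex 4.0 4.0 8.0
      vertex 4.0 29.0 8.0
    endloop
  endfacet
  facet normal 0.0000 0.0000 1.0000
    outer loop
      vertex 0.0 0.0 8.0
      vertex 4.0 29.0 8.0
      vertex 0.0 29.0 8.0
    endloop
  endfacet
  facet normal 0.0000 -1.0000 0.0000
    outer loop
      vertex 0.0 0.0 0.0
      vertex 13.0 0.0 0.0
      vertex 13.0 0.0 8.0
    endloop
  endfacet
  facet normal 0.0000 -1.0000 0.0000
    outer loop
      vertex 0.0 0.0 0.0
      vertex 13.0 0.0 8.0
      vertex 0.0 0.0 8.0
    endloop
  endfacet
  facet normal 1.0000 0.0000 0.0000
    outer loop
      vertex 13.0 0.0 0.0
      vertex 13.0 4.0 0.0
      vertex 13.0 4.0 8.0
    endloop
  endfacet
  facet normal 1.0000 0.0000 0.0000
    outer loop
      vertex 13.0 0.0 0.0
      vertex 13.0 4.0 8.0
      vertex 13.0 0.0 8.0
    endloop
  endfacet
  facet normal 0.0000 1.0000 0.0000
    outer loop
      vertex 13.0 4.0 0.0
      vertex 4.0 4.0 0.0
      vertex 4.0 4.0 8.0
    endloop
  endfacet
  facet normal 0.0000 1.0000 0.0000
    outer loop
      vertex 13.0 4.0 0.0
      vertex 4.0 4.0 8.0
      vertex 13.0 4.0 8.0
    endloop
  endfacet
  facet normal 1.0000 0.0000 0.0000
    outer loop
      vertex 4.0 4.0 0.0
      vertex 4.0 29.0 0.0
      vertex 4.0 29.0 8.0
    endloop
  endfacet
  facet normal 1.0000 0.0000 0.0000
    outer loop
      vertex 4.0 4.0 0.0
      vertex 4.0 29.0 8.0
      vertex 4.0 4.0 8.0
    endloop
  endfacet
  facet normal 0.0000 1.0000 0.0000
    outer loop
      vertex 4.0 29.0 0.0
      vertex 0.0 29.0 0.0
      vertex 0.0 29.0 8.0
    endloop
  endfacet
  facet normal 0.0000 1.0000 0.0000
    outer loop
      vertex 4.0 29.0 0.0
      vertex 0.0 29.0 8.0
      vertex 4.0 29.0 8.0
    endloop
  endfacet
  facet normal -1.0000 0.0000 0.0000
    outer loop
      vertex 0.0 29.0 0.0
      vertex 0.0 0.0 0.0
      vertex 0.0 0.0 8.0
    endloop
  endfacet
  facet normal -1.0000 0.0000 0.0000
    outer loop
      vertex 0.0 29.0 0.0
      vertex 0.0 0.0 8.0
      vertex 0.0 29.0 8.0
    endloop
  endfacet
endsolid part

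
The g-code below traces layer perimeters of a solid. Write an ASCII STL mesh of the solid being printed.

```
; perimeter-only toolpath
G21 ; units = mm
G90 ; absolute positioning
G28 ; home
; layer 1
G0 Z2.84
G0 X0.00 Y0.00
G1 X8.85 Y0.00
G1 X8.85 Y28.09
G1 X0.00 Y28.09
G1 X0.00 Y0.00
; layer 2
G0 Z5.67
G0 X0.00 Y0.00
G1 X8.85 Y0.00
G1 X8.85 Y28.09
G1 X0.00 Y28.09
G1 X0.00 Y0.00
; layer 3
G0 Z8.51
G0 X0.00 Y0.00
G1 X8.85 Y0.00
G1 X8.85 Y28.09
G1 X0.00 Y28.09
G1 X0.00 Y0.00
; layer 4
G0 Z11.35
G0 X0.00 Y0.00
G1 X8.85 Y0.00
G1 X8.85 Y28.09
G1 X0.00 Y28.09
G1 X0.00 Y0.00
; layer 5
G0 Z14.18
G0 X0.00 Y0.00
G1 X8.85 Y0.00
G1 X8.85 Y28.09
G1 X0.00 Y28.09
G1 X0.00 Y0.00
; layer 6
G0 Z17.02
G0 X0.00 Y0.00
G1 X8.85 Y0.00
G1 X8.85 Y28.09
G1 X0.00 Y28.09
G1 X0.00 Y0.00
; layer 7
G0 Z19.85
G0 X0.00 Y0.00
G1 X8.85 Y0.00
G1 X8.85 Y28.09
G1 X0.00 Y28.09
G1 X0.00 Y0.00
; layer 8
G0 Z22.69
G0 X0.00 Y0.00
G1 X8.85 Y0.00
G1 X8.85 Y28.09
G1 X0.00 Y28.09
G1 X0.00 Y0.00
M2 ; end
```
solid part
  facet normal 0.0000 0.0000 -1.0000
    outer loop
      vertex 8.85 28.09 0.00
      vertex 8.85 0.00 0.00
      vertex 0.00 0.00 0.00
    endloop
  endfacet
  facet normal 0.0000 0.0000 -1.0000
    outer loop
      vertex 0.00 28.09 0.00
      vertex 8.85 28.09 0.00
      vertex 0.00 0.00 0.00
    endloop
  endfacet
  facet normal 0.0000 0.0000 1.0000
    outer loop
      vertex 0.00 0.00 22.69
      vertex 8.85 0.00 22.69
      vertex 8.85 28.09 22.69
    endloop
  endfacet
  facet normal 0.0000 0.0000 1.0000
    outer loop
      vertex 0.00 0.00 22.69
      vertex 8.85 28.09 22.69
      vertex 0.00 28.09 22.69
    endloop
  endfacet
  facet normal 0.0000 -1.0000 0.0000
    outer loop
      vertex 0.00 0.00 0.00
      vertex 8.85 0.00 0.00
      vertex 8.85 0.00 22.69
    endloop
  endfacet
  facet normal 0.0000 -1.0000 0.0000
    outer loop
      vertex 0.00 0.00 0.00
      vertex 8.85 0.00 22.69
      vertex 0.00 0.00 22.69
    endloop
  endfacet
  facet normal 0.0000 1.0000 0.0000
    outer loop
      vertex 8.85 28.09 22.69
      vertex 8.85 28.09 0.00
      vertex 0.00 28.09 0.00
    endloop
  endfacet
  facet normal 0.0000 1.0000 0.0000
    outer loop
      vertex 0.00 28.09 22.69
      vertex 8.85 28.09 22.69
      vertex 0.00 28.09 0.00
    endloop
  endfacet
  facet normal -1.0000 0.0000 0.0000
    outer loop
      vertex 0.00 28.09 22.69
      vertex 0.00 28.09 0.00
      vertex 0.00 0.00 0.00
    endloop
  endfacet
  facet normal -1.0000 0.0000 0.0000
    outer loop
      vertex 0.00 0.00 22.69
      vertex 0.00 28.09 22.69
      vertex 0.00 0.00 0.00
    endloop
  endfacet
  facet normal 1.0000 0.0000 0.0000
    outer loop
      vertex 8.85 0.00 0.00
      vertex 8.85 28.09 0.00
      vertex 8.85 28.09 22.69
    endloop
  endfacet
  facet normal 1.0000 0.0000 0.0000
    outer loop
      vertex 8.85 0.00 0.00
      vertex 8.85 28.09 22.69
      vertex 8.85 0.00 22.69
    endloop
  endfacet
endsolid part

The G0 Z moves step by Δz≈2.84 mm. Every layer's G1 loop is the same polygon, so the solid is a straight extrusion of it from z=0 to z≈22.7. Closing with flat bottom and top caps and triangulating gives 12 facets — a rectangular box, roughly 8.85 × 28.1 mm footprint and 22.7 mm tall.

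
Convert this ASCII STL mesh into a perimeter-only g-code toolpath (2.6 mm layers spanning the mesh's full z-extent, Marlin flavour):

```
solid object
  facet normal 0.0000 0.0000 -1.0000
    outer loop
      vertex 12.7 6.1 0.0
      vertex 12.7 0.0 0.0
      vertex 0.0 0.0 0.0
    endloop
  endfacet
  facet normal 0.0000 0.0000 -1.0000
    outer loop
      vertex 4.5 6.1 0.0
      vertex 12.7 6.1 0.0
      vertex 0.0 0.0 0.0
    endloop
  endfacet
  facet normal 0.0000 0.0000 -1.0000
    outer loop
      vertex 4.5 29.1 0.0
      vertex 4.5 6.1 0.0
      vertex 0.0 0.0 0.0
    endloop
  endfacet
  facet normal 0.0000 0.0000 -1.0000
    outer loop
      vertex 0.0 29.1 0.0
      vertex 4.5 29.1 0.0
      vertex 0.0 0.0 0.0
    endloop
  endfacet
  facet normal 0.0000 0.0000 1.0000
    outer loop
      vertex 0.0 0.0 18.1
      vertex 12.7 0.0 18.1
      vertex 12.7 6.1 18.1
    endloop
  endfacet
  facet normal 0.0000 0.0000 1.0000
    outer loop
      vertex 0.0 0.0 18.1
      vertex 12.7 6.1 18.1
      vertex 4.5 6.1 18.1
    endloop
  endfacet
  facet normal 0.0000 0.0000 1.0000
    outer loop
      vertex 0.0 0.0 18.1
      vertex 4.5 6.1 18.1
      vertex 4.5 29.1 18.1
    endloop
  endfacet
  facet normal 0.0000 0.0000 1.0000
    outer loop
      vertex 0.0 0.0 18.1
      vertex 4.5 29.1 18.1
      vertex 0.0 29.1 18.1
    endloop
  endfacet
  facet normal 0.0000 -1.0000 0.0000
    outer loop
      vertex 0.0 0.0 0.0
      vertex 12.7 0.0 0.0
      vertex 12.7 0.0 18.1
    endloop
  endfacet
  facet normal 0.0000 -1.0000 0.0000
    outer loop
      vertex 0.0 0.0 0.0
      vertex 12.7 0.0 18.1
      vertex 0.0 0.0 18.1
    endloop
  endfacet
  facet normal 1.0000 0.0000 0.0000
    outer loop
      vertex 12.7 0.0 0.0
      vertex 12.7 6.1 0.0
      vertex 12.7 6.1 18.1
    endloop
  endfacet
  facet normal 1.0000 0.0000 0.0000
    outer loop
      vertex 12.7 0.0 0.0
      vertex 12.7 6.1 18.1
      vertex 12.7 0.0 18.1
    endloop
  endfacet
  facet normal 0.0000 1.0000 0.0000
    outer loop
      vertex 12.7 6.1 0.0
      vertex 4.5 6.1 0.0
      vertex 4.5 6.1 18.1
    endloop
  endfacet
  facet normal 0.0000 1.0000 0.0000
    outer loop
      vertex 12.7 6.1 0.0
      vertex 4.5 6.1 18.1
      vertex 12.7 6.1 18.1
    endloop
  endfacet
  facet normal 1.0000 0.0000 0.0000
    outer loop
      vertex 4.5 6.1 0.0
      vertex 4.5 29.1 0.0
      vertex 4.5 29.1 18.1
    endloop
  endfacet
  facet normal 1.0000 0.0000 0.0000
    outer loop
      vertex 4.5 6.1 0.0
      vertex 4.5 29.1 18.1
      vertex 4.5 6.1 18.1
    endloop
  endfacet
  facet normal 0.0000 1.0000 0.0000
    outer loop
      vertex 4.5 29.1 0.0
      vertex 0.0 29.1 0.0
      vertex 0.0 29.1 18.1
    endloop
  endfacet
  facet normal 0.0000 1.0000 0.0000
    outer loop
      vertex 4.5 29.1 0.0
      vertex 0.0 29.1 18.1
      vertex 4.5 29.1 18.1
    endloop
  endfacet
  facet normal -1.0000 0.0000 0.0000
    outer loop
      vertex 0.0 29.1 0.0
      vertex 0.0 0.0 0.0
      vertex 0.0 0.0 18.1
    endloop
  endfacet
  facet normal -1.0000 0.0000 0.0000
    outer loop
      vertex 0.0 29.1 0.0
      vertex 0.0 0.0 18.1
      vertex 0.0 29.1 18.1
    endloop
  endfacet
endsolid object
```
; perimeter-only toolpath
G21 ; units = mm
G90 ; absolute positioning
G28 ; home
; layer 1
G0 Z2.6
G0 X0.0 Y0.0
G1 X12.7 Y0.0
G1 X12.7 Y6.1
G1 X4.5 Y6.1
G1 X4.5 Y29.1
G1 X0.0 Y29.1
G1 X0.0 Y0.0
; layer 2
G0 Z5.2
G0 X0.0 Y0.0
G1 X12.7 Y0.0
G1 X12.7 Y6.1
G1 X4.5 Y6.1
G1 X4.5 Y29.1
G1 X0.0 Y29.1
G1 X0.0 Y0.0
; layer 3
G0 Z7.8
G0 X0.0 Y0.0
G1 X12.7 Y0.0
G1 X12.7 Y6.1
G1 X4.5 Y6.1
G1 X4.5 Y29.1
G1 X0.0 Y29.1
G1 X0.0 Y0.0
; layer 4
G0 Z10.3
G0 X0.0 Y0.0
G1 X12.7 Y0.0
G1 X12.7 Y6.1
G1 X4.5 Y6.1
G1 X4.5 Y29.1
G1 X0.0 Y29.1
G1 X0.0 Y0.0
; layer 5
G0 Z12.9
G0 X0.0 Y0.0
G1 X12.7 Y0.0
G1 X12.7 Y6.1
G1 X4.5 Y6.1
G1 X4.5 Y29.1
G1 X0.0 Y29.1
G1 X0.0 Y0.0
; layer 6
G0 Z15.5
G0 X0.0 Y0.0
G1 X12.7 Y0.0
G1 X12.7 Y6.1
G1 X4.5 Y6.1
G1 X4.5 Y29.1
G1 X0.0 Y29.1
G1 X0.0 Y0.0
; layer 7
G0 Z18.1
G0 X0.0 Y0.0
G1 X12.7 Y0.0
G1 X12.7 Y6.1
G1 X4.5 Y6.1
G1 X4.5 Y29.1
G1 X0.0 Y29.1
G1 X0.0 Y0.0
M2 ; end

The solid is an L-shaped prism: outer 12.7 × 29.1 mm, arm thicknesses ≈ 6.1 mm (horizontal) and 4.5 mm (vertical), extruded 18.1 mm in z. Slicing at Δz = 2.6 mm — 7 equal slices spanning the solid's height, so layer i sits at z = i·h/7 — gives 7 non-empty perimeters. Each is a 6-segment closed polygon; G0 lifts to the layer z and rapids to the start vertex, then G1 traces the edges.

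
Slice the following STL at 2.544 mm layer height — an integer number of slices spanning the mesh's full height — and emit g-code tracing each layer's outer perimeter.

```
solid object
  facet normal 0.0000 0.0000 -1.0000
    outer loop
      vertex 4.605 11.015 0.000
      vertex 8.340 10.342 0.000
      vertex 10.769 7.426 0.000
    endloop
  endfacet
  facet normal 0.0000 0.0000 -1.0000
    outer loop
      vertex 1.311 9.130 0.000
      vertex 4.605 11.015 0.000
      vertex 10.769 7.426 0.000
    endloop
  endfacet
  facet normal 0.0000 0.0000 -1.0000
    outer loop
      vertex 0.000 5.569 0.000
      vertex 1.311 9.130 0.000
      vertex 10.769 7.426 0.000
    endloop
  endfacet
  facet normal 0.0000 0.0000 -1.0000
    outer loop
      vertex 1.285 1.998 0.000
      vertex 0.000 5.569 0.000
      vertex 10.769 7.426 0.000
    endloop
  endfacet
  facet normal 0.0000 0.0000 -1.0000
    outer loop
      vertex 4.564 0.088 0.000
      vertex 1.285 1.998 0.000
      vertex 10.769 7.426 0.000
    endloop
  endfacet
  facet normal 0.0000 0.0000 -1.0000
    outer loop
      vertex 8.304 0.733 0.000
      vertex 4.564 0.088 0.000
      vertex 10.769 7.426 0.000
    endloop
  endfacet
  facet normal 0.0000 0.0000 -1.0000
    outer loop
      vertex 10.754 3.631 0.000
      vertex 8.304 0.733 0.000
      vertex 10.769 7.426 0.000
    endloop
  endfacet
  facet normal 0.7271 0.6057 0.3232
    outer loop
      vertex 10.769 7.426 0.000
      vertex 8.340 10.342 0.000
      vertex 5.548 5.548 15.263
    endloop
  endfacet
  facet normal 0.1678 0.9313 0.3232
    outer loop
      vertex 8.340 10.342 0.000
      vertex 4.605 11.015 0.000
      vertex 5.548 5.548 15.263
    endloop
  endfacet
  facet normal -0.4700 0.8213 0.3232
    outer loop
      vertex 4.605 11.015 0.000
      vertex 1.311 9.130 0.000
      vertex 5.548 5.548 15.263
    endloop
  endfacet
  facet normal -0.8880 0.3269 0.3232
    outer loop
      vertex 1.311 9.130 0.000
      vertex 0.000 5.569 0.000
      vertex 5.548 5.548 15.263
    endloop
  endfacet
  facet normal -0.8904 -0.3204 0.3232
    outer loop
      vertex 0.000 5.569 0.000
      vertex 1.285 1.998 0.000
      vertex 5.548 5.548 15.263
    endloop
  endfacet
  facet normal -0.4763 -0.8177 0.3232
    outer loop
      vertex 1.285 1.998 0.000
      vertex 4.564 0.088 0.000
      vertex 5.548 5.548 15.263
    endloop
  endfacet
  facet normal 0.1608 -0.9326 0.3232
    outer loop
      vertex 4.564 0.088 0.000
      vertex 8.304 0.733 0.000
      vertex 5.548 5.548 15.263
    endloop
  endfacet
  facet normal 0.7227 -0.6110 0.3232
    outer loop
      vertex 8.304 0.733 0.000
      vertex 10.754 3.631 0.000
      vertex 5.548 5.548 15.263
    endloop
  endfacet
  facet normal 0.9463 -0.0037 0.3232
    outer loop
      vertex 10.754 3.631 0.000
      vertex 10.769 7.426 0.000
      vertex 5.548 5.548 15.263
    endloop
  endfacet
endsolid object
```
; perimeter-only toolpath
G21 ; units = mm
G90 ; absolute positioning
G28 ; home
; layer 1
G0 Z2.544
G0 X9.899 Y7.113
G1 X7.875 Y9.543
G1 X4.762 Y10.104
G1 X2.017 Y8.533
G1 X0.925 Y5.565
G1 X1.995 Y2.590
G1 X4.728 Y0.998
G1 X7.845 Y1.535
G1 X9.886 Y3.950
G1 X9.899 Y7.113
; layer 2
G0 Z5.088
G0 X9.029 Y6.800
G1 X7.409 Y8.744
G1 X4.919 Y9.193
G1 X2.723 Y7.936
G1 X1.849 Y5.562
G1 X2.706 Y3.181
G1 X4.892 Y1.908
G1 X7.385 Y2.338
G1 X9.019 Y4.270
G1 X9.029 Y6.800
; layer 3
G0 Z7.631
G0 X8.159 Y6.487
G1 X6.944 Y7.945
G1 X5.077 Y8.282
G1 X3.429 Y7.339
G1 X2.774 Y5.559
G1 X3.417 Y3.773
G1 X5.056 Y2.818
G1 X6.926 Y3.140
G1 X8.151 Y4.590
G1 X8.159 Y6.487
; layer 4
G0 Z10.175
G0 X7.288 Y6.174
G1 X6.479 Y7.146
G1 X5.234 Y7.370
G1 X4.136 Y6.742
G1 X3.699 Y5.555
G1 X4.127 Y4.365
G1 X5.220 Y3.728
G1 X6.467 Y3.943
G1 X7.283 Y4.909
G1 X7.288 Y6.174
; layer 5
G0 Z12.719
G0 X6.418 Y5.861
G1 X6.013 Y6.347
G1 X5.391 Y6.459
G1 X4.842 Y6.145
G1 X4.623 Y5.551
G1 X4.837 Y4.956
G1 X5.384 Y4.638
G1 X6.007 Y4.745
G1 X6.416 Y5.229
G1 X6.418 Y5.861
M2 ; end

The solid is a regular 9-sided pyramid, base circumscribed radius ≈ 5.55 mm, apex at z ≈ 15.3 mm. Slicing at Δz = 2.544 mm — 6 equal slices spanning the solid's height, so layer i sits at z = i·h/6 — gives 5 non-empty perimeters. Each is a 9-segment closed polygon; G0 lifts to the layer z and rapids to the start vertex, then G1 traces the edges. The cross-section shrinks linearly with z (the slice at the apex is degenerate and omitted).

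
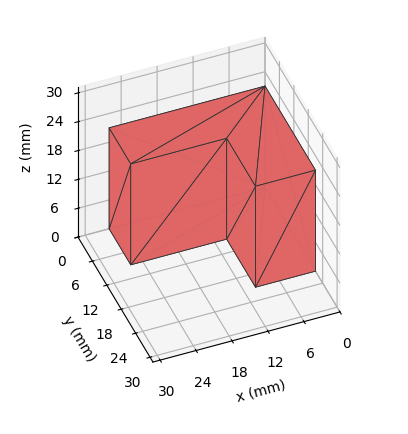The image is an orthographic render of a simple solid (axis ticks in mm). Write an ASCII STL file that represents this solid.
Reading the render: the shape is an L-shaped prism: outer 26 × 21 mm, arm thicknesses ≈ 9 mm (horizontal) and 10 mm (vertical), extruded 21 mm in z (dimensions read to the nearest mm from the axis ticks). For the STL, each face is triangulated and given an outward normal.

solid part
  facet normal 0.0000 0.0000 -1.0000
    outer loop
      vertex 26.00 9.00 0.00
      vertex 26.00 0.00 0.00
      vertex 0.00 0.00 0.00
    endloop
  endfacet
  facet normal 0.0000 0.0000 -1.0000
    outer loop
      vertex 10.00 9.00 0.00
      vertex 26.00 9.00 0.00
      vertex 0.00 0.00 0.00
    endloop
  endfacet
  facet normal 0.0000 0.0000 -1.0000
    outer loop
      vertex 10.00 21.00 0.00
      vertex 10.00 9.00 0.00
      vertex 0.00 0.00 0.00
    endloop
  endfacet
  facet normal 0.0000 0.0000 -1.0000
    outer loop
      vertex 0.00 21.00 0.00
      vertex 10.00 21.00 0.00
      vertex 0.00 0.00 0.00
    endloop
  endfacet
  facet normal 0.0000 0.0000 1.0000
    outer loop
      vertex 0.00 0.00 21.00
      vertex 26.00 0.00 21.00
      vertex 26.00 9.00 21.00
    endloop
  endfacet
  facet normal 0.0000 0.0000 1.0000
    outer loop
      vertex 0.00 0.00 21.00
      vertex 26.00 9.00 21.00
      vertex 10.00 9.00 21.00
    endloop
  endfacet
  facet normal 0.0000 0.0000 1.0000
    outer loop
      vertex 0.00 0.00 21.00
      vertex 10.00 9.00 21.00
      vertex 10.00 21.00 21.00
    endloop
  endfacet
  facet normal 0.0000 0.0000 1.0000
    outer loop
      vertex 0.00 0.00 21.00
      vertex 10.00 21.00 21.00
      vertex 0.00 21.00 21.00
    endloop
  endfacet
  facet normal 0.0000 -1.0000 0.0000
    outer loop
      vertex 0.00 0.00 0.00
      vertex 26.00 0.00 0.00
      vertex 26.00 0.00 21.00
    endloop
  endfacet
  facet normal 0.0000 -1.0000 0.0000
    outer loop
      vertex 0.00 0.00 0.00
      vertex 26.00 0.00 21.00
      vertex 0.00 0.00 21.00
    endloop
  endfacet
  facet normal 1.0000 0.0000 0.0000
    outer loop
      vertex 26.00 0.00 0.00
      vertex 26.00 9.00 0.00
      vertex 26.00 9.00 21.00
    endloop
  endfacet
  facet normal 1.0000 0.0000 0.0000
    outer loop
      vertex 26.00 0.00 0.00
      vertex 26.00 9.00 21.00
      vertex 26.00 0.00 21.00
    endloop
  endfacet
  facet normal 0.0000 1.0000 0.0000
    outer loop
      vertex 26.00 9.00 0.00
      vertex 10.00 9.00 0.00
      vertex 10.00 9.00 21.00
    endloop
  endfacet
  facet normal 0.0000 1.0000 0.0000
    outer loop
      vertex 26.00 9.00 0.00
      vertex 10.00 9.00 21.00
      vertex 26.00 9.00 21.00
    endloop
  endfacet
  facet normal 1.0000 0.0000 0.0000
    outer loop
      vertex 10.00 9.00 0.00
      vertex 10.00 21.00 0.00
      vertex 10.00 21.00 21.00
    endloop
  endfacet
  facet normal 1.0000 0.0000 0.0000
    outer loop
      vertex 10.00 9.00 0.00
      vertex 10.00 21.00 21.00
      vertex 10.00 9.00 21.00
    endloop
  endfacet
  facet normal 0.0000 1.0000 0.0000
    outer loop
      vertex 10.00 21.00 0.00
      vertex 0.00 21.00 0.00
      vertex 0.00 21.00 21.00
    endloop
  endfacet
  facet normal 0.0000 1.0000 0.0000
    outer loop
      vertex 10.00 21.00 0.00
      vertex 0.00 21.00 21.00
      vertex 10.00 21.00 21.00
    endloop
  endfacet
  facet normal -1.0000 0.0000 0.0000
    outer loop
      vertex 0.00 21.00 0.00
      vertex 0.00 0.00 0.00
      vertex 0.00 0.00 21.00
    endloop
  endfacet
  facet normal -1.0000 0.0000 0.0000
    outer loop
      vertex 0.00 21.00 0.00
      vertex 0.00 0.00 21.00
      vertex 0.00 21.00 21.00
    endloop
  endfacet
endsolid part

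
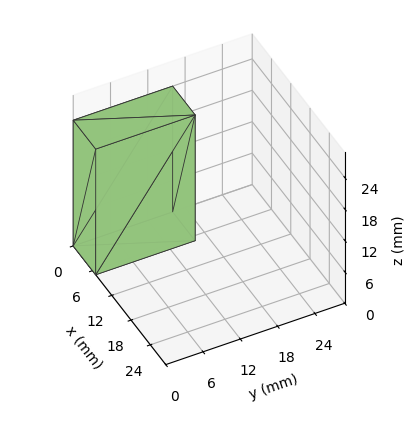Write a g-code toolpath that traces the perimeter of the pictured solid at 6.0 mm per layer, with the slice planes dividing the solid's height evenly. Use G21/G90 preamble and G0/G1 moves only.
Reading the render: the shape is a rectangular box, roughly 7 × 16 mm footprint and 24 mm tall (dimensions read to the nearest mm from the axis ticks). For the g-code, the solid's height is divided into equal slices at the stated Δz and each level perimeter traced with G1 moves after a G0 lift.

; perimeter-only toolpath
G21 ; units = mm
G90 ; absolute positioning
G28 ; home
; layer 1
G0 Z6.0
G0 X0.0 Y0.0
G1 X7.0 Y0.0
G1 X7.0 Y16.0
G1 X0.0 Y16.0
G1 X0.0 Y0.0
; layer 2
G0 Z12.0
G0 X0.0 Y0.0
G1 X7.0 Y0.0
G1 X7.0 Y16.0
G1 X0.0 Y16.0
G1 X0.0 Y0.0
; layer 3
G0 Z18.0
G0 X0.0 Y0.0
G1 X7.0 Y0.0
G1 X7.0 Y16.0
G1 X0.0 Y16.0
G1 X0.0 Y0.0
; layer 4
G0 Z24.0
G0 X0.0 Y0.0
G1 X7.0 Y0.0
G1 X7.0 Y16.0
G1 X0.0 Y16.0
G1 X0.0 Y0.0
M2 ; end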